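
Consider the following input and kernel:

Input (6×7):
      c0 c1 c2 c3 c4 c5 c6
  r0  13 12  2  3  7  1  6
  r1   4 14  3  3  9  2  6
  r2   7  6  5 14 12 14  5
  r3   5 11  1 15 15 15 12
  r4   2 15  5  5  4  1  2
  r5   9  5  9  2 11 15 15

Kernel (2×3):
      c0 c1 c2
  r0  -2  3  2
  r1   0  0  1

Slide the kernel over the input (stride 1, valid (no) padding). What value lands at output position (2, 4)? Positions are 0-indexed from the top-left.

The receptive field on the input at this output position is [12 14 5 / 15 15 12]. Elementwise product with the kernel and sum: 12·-2 + 14·3 + 5·2 + 12·1.

40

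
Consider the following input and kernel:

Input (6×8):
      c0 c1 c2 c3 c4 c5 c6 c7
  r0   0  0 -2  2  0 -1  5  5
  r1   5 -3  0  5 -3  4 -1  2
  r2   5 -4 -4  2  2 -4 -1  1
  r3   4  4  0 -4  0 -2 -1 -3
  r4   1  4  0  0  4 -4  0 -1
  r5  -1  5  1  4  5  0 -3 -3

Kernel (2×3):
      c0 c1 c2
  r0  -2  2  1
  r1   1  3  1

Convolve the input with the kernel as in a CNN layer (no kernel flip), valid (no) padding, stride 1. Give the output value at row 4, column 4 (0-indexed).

-14

The receptive field on the input at this output position is [4 -4 0 / 5 0 -3]. Elementwise product with the kernel and sum: 4·-2 + -4·2 + 0·1 + 5·1 + 0·3 + -3·1.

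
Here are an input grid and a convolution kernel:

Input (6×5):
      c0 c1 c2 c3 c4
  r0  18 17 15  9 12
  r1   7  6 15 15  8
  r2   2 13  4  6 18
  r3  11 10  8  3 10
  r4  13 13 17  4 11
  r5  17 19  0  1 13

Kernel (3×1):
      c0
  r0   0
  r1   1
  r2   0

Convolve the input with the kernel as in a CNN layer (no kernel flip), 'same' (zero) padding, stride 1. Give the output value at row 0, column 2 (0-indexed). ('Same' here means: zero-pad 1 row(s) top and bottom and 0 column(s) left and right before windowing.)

15

The receptive field on the zero-padded input at this output position is [0 / 15 / 15]. Elementwise product with the kernel and sum: 15·1.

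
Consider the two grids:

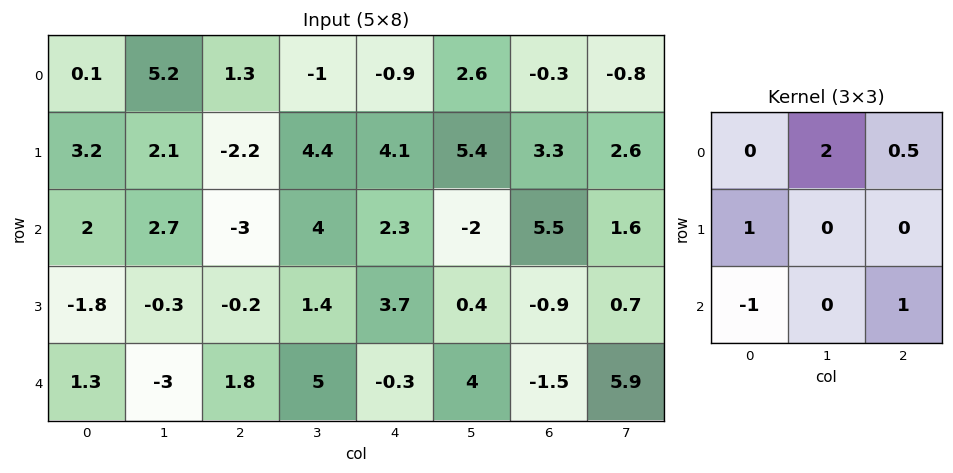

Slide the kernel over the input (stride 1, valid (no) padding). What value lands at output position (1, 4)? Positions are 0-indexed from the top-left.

10.15

The receptive field on the input at this output position is [4.1 5.4 3.3 / 2.3 -2 5.5 / 3.7 0.4 -0.9]. Elementwise product with the kernel and sum: 5.4·2 + 3.3·0.5 + 2.3·1 + 3.7·-1 + -0.9·1.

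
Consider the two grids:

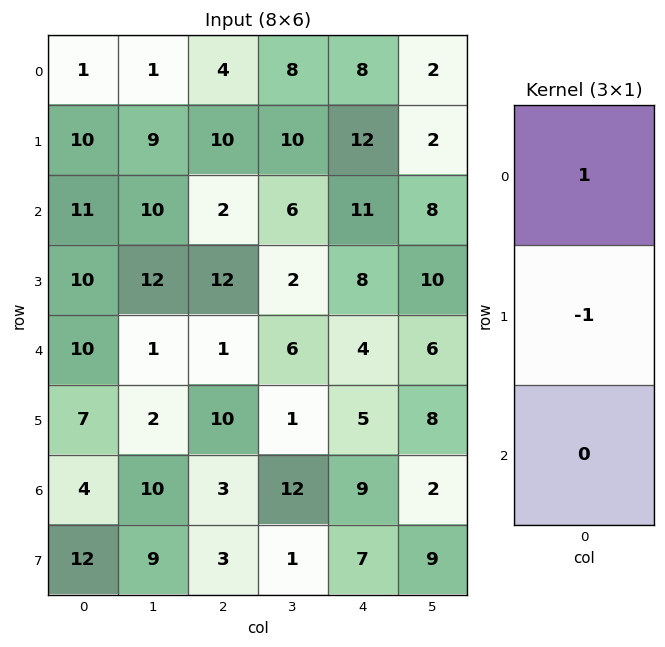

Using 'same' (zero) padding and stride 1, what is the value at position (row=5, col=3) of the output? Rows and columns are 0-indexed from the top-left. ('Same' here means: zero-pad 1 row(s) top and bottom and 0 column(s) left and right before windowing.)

The receptive field on the zero-padded input at this output position is [6 / 1 / 12]. Elementwise product with the kernel and sum: 6·1 + 1·-1.

5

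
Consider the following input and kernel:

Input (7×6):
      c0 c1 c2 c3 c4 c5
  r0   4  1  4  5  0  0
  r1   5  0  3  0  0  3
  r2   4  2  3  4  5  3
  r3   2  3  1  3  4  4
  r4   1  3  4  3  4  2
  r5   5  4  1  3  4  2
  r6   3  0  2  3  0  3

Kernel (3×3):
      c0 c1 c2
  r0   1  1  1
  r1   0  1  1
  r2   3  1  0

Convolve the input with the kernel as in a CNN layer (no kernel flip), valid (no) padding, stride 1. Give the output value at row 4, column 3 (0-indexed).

The receptive field on the input at this output position is [3 4 2 / 3 4 2 / 3 0 3]. Elementwise product with the kernel and sum: 3·1 + 4·1 + 2·1 + 4·1 + 2·1 + 3·3 + 0·1.

24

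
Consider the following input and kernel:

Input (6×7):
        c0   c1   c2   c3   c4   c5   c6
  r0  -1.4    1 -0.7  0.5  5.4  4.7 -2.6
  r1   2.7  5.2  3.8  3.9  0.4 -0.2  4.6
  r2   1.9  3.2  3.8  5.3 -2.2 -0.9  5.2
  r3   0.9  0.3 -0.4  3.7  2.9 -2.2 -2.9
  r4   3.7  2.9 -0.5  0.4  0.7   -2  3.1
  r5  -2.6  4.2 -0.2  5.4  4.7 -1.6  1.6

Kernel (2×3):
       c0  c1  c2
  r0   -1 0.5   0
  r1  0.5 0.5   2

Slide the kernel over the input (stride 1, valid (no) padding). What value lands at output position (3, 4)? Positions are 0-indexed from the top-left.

The receptive field on the input at this output position is [2.9 -2.2 -2.9 / 0.7 -2 3.1]. Elementwise product with the kernel and sum: 2.9·-1 + -2.2·0.5 + 0.7·0.5 + -2·0.5 + 3.1·2.

1.55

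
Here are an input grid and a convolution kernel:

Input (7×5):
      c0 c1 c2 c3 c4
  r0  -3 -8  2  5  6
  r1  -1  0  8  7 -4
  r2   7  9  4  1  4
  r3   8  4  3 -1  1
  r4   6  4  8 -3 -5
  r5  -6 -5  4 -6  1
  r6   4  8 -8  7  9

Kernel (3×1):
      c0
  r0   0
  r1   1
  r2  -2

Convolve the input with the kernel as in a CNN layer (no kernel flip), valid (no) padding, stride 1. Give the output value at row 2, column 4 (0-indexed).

The receptive field on the input at this output position is [4 / 1 / -5]. Elementwise product with the kernel and sum: 1·1 + -5·-2.

11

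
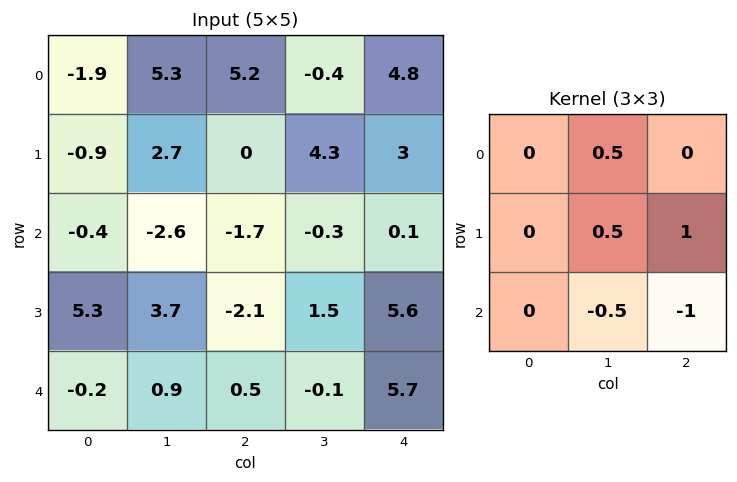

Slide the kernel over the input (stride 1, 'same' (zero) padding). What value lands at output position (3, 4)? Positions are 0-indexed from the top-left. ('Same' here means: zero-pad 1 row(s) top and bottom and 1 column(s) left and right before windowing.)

The receptive field on the zero-padded input at this output position is [-0.3 0.1 0 / 1.5 5.6 0 / -0.1 5.7 0]. Elementwise product with the kernel and sum: 0.1·0.5 + 5.6·0.5 + 0·1 + 5.7·-0.5 + 0·-1.

-0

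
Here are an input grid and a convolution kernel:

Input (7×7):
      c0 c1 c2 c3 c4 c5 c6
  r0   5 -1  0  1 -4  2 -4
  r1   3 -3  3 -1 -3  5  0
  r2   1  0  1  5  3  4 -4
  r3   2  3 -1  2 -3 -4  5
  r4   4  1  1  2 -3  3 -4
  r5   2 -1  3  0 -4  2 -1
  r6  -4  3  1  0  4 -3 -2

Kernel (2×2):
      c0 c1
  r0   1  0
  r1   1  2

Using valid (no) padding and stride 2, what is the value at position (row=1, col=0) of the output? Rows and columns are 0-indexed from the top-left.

9

The receptive field on the input at this output position is [1 0 / 2 3]. Elementwise product with the kernel and sum: 1·1 + 2·1 + 3·2.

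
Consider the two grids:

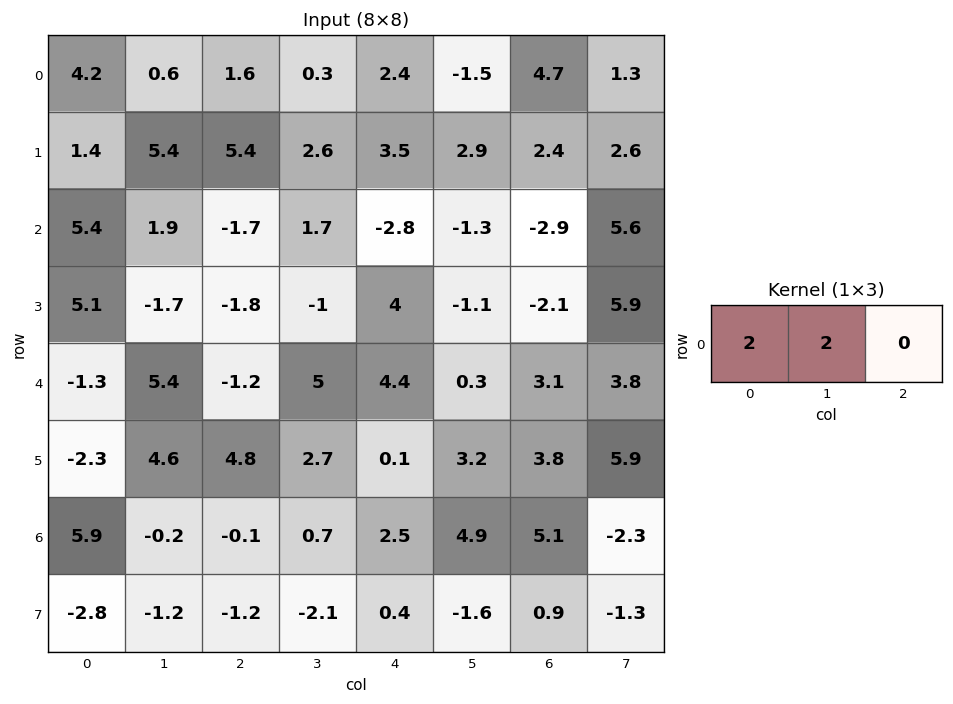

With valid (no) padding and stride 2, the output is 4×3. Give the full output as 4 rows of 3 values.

9.6 3.8 1.8
14.6 0 -8.2
8.2 7.6 9.4
11.4 1.2 14.8

Output[0,0]: The receptive field on the input at this output position is [4.2 0.6 1.6]. Elementwise product with the kernel and sum: 4.2·2 + 0.6·2.
Output[0,1]: The receptive field on the input at this output position is [1.6 0.3 2.4]. Elementwise product with the kernel and sum: 1.6·2 + 0.3·2.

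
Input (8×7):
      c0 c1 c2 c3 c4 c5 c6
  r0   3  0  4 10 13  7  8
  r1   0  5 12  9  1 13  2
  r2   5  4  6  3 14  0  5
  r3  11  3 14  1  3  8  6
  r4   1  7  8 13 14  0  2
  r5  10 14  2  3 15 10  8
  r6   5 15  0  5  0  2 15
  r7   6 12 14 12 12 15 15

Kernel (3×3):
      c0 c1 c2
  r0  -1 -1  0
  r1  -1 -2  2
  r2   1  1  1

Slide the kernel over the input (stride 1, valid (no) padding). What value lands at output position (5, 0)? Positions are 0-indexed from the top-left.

-27

The receptive field on the input at this output position is [10 14 2 / 5 15 0 / 6 12 14]. Elementwise product with the kernel and sum: 10·-1 + 14·-1 + 5·-1 + 15·-2 + 0·2 + 6·1 + 12·1 + 14·1.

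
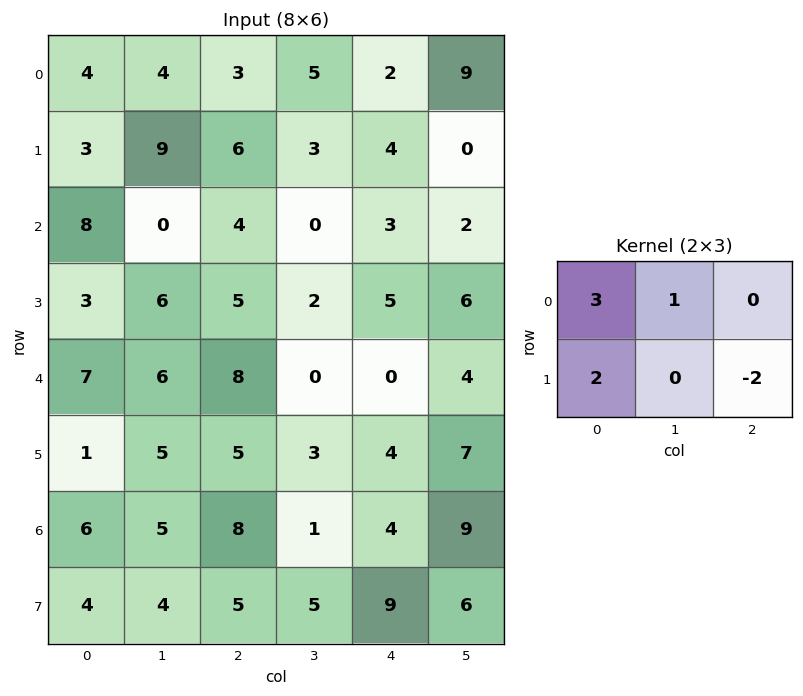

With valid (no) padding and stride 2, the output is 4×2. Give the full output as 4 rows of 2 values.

10 18
20 12
19 26
21 17

Output[0,0]: The receptive field on the input at this output position is [4 4 3 / 3 9 6]. Elementwise product with the kernel and sum: 4·3 + 4·1 + 3·2 + 6·-2.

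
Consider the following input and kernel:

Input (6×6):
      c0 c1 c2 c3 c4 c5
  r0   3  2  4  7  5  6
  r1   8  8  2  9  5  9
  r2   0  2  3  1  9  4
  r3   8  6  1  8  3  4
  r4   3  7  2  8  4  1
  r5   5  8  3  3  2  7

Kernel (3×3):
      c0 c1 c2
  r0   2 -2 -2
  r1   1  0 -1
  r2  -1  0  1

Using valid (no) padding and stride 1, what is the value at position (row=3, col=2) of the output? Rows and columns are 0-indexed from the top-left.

-23

The receptive field on the input at this output position is [1 8 3 / 2 8 4 / 3 3 2]. Elementwise product with the kernel and sum: 1·2 + 8·-2 + 3·-2 + 2·1 + 4·-1 + 3·-1 + 2·1.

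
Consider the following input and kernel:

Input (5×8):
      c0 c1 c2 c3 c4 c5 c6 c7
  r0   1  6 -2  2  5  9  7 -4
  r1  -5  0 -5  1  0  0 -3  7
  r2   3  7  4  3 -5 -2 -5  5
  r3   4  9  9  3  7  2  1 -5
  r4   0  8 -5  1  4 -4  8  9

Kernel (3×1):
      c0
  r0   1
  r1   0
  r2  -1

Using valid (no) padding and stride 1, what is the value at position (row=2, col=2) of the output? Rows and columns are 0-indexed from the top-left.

9

The receptive field on the input at this output position is [4 / 9 / -5]. Elementwise product with the kernel and sum: 4·1 + -5·-1.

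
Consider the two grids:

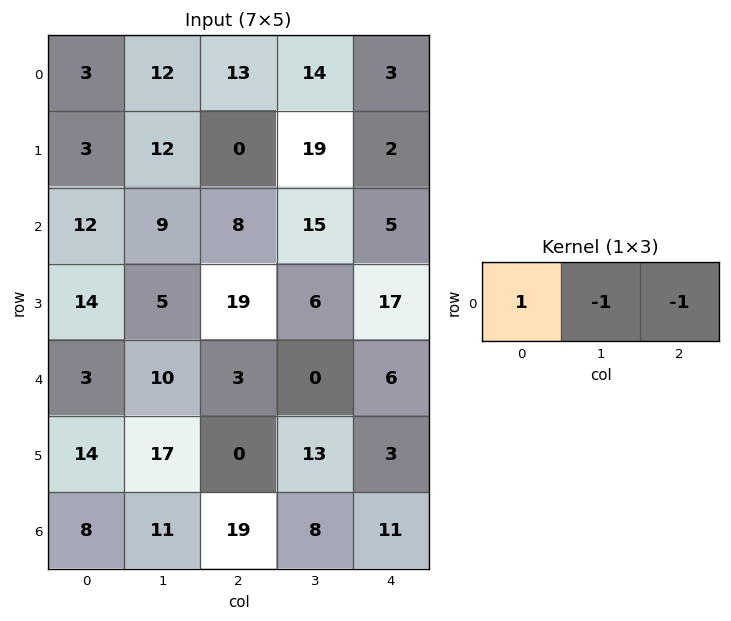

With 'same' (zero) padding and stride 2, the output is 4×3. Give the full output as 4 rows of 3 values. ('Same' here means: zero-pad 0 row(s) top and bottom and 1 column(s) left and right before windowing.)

-15 -15 11
-21 -14 10
-13 7 -6
-19 -16 -3

Output[0,0]: The receptive field on the zero-padded input at this output position is [0 3 12]. Elementwise product with the kernel and sum: 0·1 + 3·-1 + 12·-1.
Output[0,1]: The receptive field on the zero-padded input at this output position is [12 13 14]. Elementwise product with the kernel and sum: 12·1 + 13·-1 + 14·-1.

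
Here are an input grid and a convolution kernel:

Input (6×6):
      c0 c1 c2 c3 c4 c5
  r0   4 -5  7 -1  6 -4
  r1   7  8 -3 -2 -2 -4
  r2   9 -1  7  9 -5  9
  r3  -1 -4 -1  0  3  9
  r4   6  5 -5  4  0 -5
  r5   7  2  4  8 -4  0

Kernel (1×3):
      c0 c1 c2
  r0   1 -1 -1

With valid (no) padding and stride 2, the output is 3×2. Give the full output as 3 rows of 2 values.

Output[0,0]: The receptive field on the input at this output position is [4 -5 7]. Elementwise product with the kernel and sum: 4·1 + -5·-1 + 7·-1.
Output[0,1]: The receptive field on the input at this output position is [7 -1 6]. Elementwise product with the kernel and sum: 7·1 + -1·-1 + 6·-1.

2 2
3 3
6 -9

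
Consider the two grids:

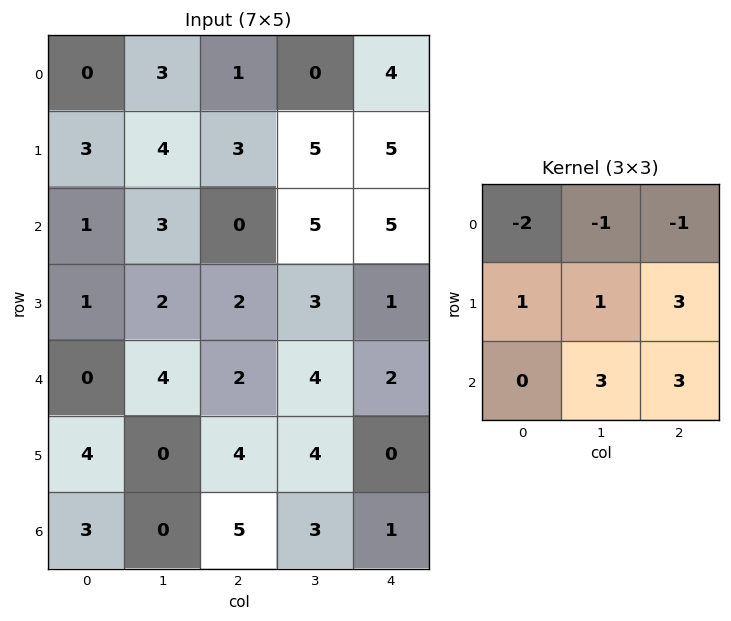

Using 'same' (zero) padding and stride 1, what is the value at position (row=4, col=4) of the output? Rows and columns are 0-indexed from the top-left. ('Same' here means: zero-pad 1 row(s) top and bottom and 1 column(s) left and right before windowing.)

The receptive field on the zero-padded input at this output position is [3 1 0 / 4 2 0 / 4 0 0]. Elementwise product with the kernel and sum: 3·-2 + 1·-1 + 0·-1 + 4·1 + 2·1 + 0·3 + 0·3 + 0·3.

-1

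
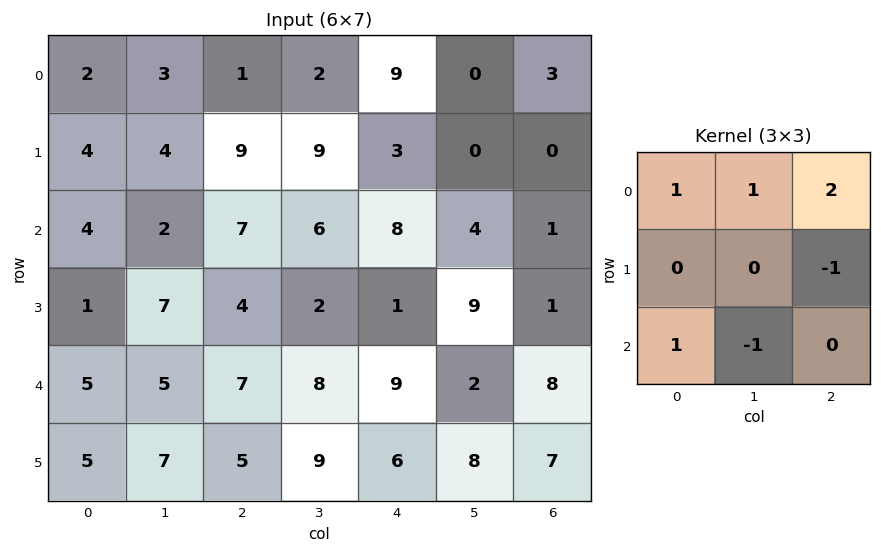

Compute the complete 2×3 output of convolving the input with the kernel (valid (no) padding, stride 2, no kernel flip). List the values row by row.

0 19 19
16 27 20

Output[0,0]: The receptive field on the input at this output position is [2 3 1 / 4 4 9 / 4 2 7]. Elementwise product with the kernel and sum: 2·1 + 3·1 + 1·2 + 9·-1 + 4·1 + 2·-1.
Output[0,1]: The receptive field on the input at this output position is [1 2 9 / 9 9 3 / 7 6 8]. Elementwise product with the kernel and sum: 1·1 + 2·1 + 9·2 + 3·-1 + 7·1 + 6·-1.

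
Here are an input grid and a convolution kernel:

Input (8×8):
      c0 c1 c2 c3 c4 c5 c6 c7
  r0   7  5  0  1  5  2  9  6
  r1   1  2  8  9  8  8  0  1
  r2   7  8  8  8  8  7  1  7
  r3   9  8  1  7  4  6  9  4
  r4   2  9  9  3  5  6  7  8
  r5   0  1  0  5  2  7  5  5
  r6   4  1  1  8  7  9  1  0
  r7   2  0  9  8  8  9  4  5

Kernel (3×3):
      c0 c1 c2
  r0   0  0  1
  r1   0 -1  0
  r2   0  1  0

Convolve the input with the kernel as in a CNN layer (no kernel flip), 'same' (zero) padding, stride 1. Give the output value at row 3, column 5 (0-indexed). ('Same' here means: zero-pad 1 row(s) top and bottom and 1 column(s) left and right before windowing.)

1

The receptive field on the zero-padded input at this output position is [8 7 1 / 4 6 9 / 5 6 7]. Elementwise product with the kernel and sum: 1·1 + 6·-1 + 6·1.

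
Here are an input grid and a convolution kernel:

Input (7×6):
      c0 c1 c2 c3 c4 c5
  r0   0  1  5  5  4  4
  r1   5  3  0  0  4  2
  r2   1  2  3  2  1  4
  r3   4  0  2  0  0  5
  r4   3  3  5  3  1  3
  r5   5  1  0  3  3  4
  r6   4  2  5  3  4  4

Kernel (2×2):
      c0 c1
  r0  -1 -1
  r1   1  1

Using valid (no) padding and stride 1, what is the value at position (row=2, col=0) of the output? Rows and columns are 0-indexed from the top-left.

The receptive field on the input at this output position is [1 2 / 4 0]. Elementwise product with the kernel and sum: 1·-1 + 2·-1 + 4·1 + 0·1.

1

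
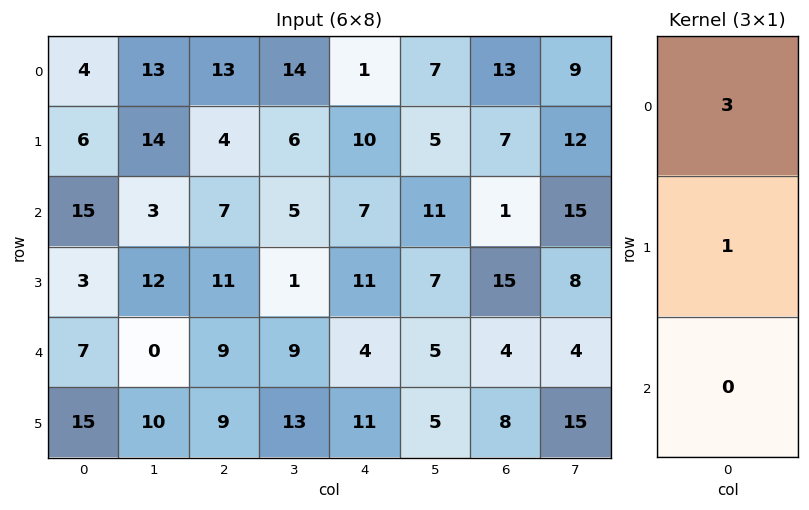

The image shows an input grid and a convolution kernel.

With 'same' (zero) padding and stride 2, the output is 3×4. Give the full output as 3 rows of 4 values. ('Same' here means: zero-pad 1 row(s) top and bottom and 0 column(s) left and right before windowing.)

Output[0,0]: The receptive field on the zero-padded input at this output position is [0 / 4 / 6]. Elementwise product with the kernel and sum: 0·3 + 4·1.

4 13 1 13
33 19 37 22
16 42 37 49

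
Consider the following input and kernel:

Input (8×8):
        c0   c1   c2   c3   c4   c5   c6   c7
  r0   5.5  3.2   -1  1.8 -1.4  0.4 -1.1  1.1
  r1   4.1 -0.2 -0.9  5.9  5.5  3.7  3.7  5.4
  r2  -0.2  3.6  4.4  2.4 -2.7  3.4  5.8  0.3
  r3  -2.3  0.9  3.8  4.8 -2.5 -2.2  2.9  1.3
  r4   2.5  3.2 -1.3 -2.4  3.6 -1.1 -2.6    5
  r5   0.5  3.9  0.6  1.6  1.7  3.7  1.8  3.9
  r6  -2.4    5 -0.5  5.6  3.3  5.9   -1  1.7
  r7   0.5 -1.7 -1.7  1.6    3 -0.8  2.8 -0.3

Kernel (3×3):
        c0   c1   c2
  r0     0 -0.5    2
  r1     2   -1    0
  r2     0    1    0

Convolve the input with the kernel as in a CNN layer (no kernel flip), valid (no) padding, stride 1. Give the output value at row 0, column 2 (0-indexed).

The receptive field on the input at this output position is [-1 1.8 -1.4 / -0.9 5.9 5.5 / 4.4 2.4 -2.7]. Elementwise product with the kernel and sum: 1.8·-0.5 + -1.4·2 + -0.9·2 + 5.9·-1 + 2.4·1.

-9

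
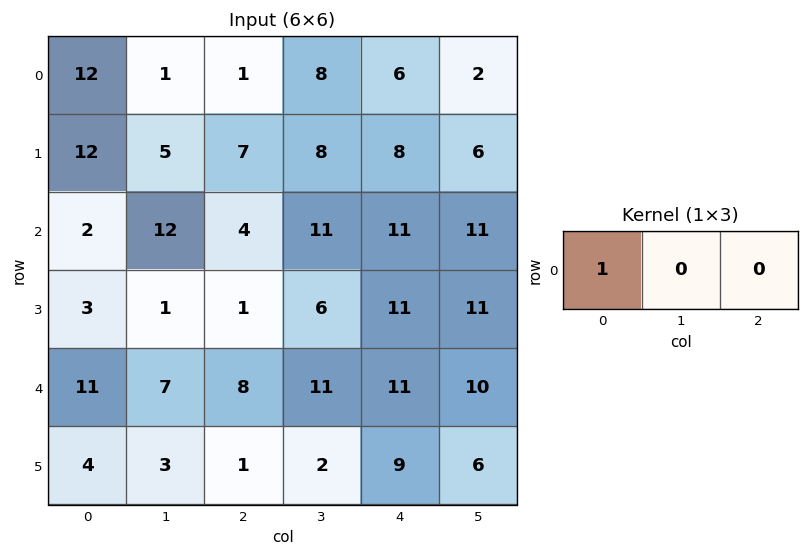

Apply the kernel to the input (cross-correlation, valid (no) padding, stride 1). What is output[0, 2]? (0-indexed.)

The receptive field on the input at this output position is [1 8 6]. Elementwise product with the kernel and sum: 1·1.

1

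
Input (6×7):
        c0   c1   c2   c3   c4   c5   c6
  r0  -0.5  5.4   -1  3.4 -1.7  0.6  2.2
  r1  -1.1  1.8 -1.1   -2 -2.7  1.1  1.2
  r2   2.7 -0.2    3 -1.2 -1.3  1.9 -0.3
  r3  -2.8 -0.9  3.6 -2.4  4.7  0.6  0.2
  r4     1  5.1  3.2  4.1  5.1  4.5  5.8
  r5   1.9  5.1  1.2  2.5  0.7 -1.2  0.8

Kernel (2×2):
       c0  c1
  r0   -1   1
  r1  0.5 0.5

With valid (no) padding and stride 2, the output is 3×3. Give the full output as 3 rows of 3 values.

6.25 2.85 1.5
-4.75 -3.6 5.85
7.6 2.75 -0.85

Output[0,0]: The receptive field on the input at this output position is [-0.5 5.4 / -1.1 1.8]. Elementwise product with the kernel and sum: -0.5·-1 + 5.4·1 + -1.1·0.5 + 1.8·0.5.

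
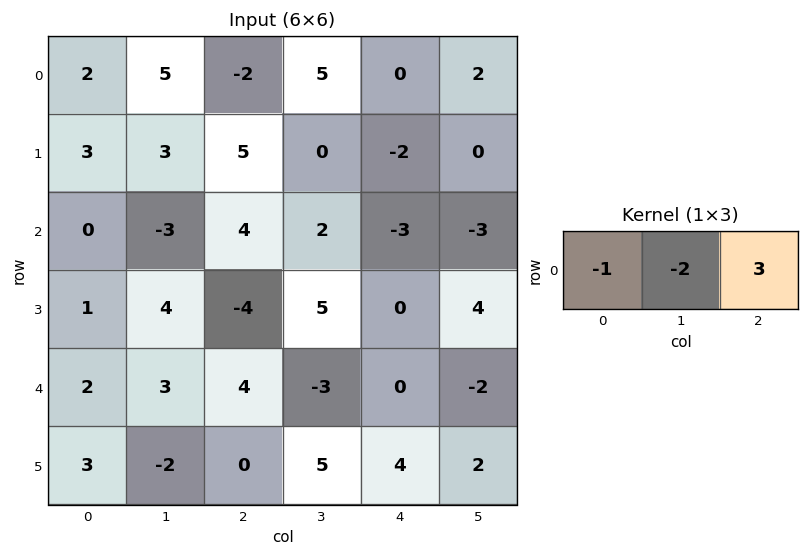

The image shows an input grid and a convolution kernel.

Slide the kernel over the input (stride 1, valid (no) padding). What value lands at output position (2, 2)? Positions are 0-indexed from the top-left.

The receptive field on the input at this output position is [4 2 -3]. Elementwise product with the kernel and sum: 4·-1 + 2·-2 + -3·3.

-17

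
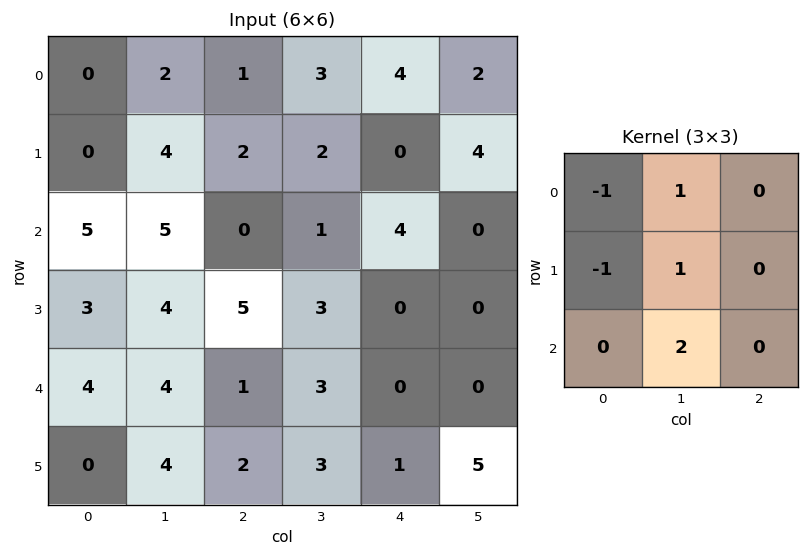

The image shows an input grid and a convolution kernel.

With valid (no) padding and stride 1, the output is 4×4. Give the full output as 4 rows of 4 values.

16 -3 4 7
12 3 7 1
9 -2 5 0
9 2 6 -4

Output[0,0]: The receptive field on the input at this output position is [0 2 1 / 0 4 2 / 5 5 0]. Elementwise product with the kernel and sum: 0·-1 + 2·1 + 0·-1 + 4·1 + 5·2.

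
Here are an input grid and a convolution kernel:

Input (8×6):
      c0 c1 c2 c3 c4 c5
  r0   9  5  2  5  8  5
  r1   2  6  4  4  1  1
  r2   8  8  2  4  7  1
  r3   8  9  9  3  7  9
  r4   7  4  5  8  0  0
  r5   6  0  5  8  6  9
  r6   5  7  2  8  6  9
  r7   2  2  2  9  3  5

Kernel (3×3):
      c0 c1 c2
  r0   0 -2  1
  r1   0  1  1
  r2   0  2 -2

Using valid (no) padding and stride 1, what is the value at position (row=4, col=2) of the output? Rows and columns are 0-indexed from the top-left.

The receptive field on the input at this output position is [5 8 0 / 5 8 6 / 2 8 6]. Elementwise product with the kernel and sum: 8·-2 + 0·1 + 8·1 + 6·1 + 8·2 + 6·-2.

2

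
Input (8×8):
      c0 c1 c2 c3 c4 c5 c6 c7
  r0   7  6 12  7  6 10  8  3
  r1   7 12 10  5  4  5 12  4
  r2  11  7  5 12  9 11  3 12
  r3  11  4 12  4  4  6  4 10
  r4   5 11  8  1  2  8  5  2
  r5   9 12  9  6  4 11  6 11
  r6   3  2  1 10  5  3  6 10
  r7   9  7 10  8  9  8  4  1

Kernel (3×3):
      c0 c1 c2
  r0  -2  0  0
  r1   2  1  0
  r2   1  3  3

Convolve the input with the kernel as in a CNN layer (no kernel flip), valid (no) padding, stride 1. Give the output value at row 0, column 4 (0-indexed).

52

The receptive field on the input at this output position is [6 10 8 / 4 5 12 / 9 11 3]. Elementwise product with the kernel and sum: 6·-2 + 4·2 + 5·1 + 9·1 + 11·3 + 3·3.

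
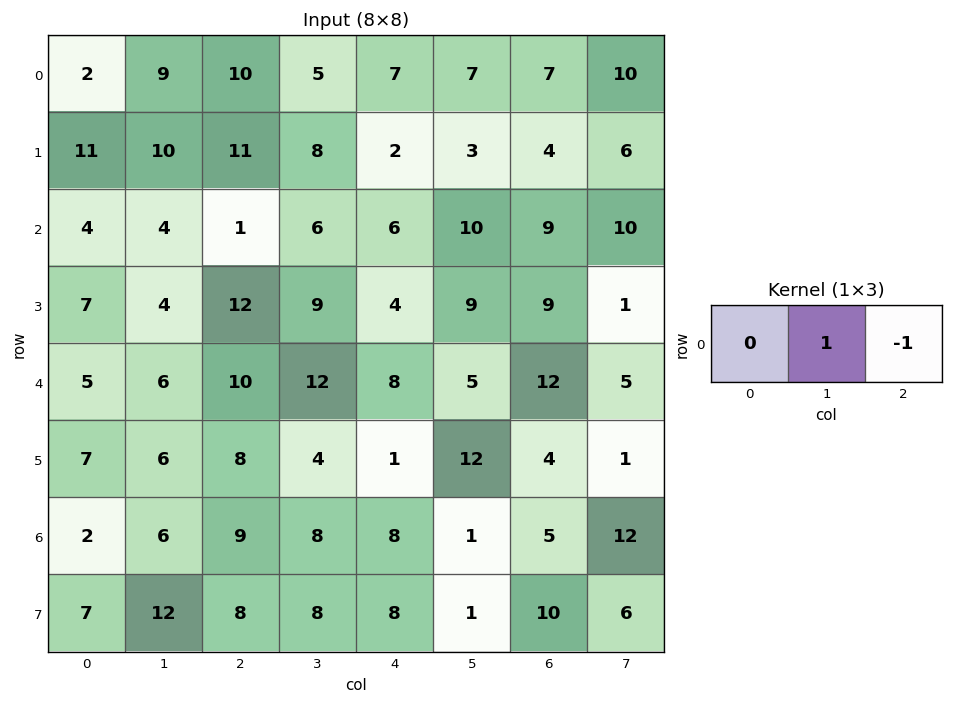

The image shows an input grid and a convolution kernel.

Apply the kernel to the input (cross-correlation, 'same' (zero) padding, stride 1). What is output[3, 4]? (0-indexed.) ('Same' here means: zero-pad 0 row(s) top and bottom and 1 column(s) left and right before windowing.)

The receptive field on the zero-padded input at this output position is [9 4 9]. Elementwise product with the kernel and sum: 4·1 + 9·-1.

-5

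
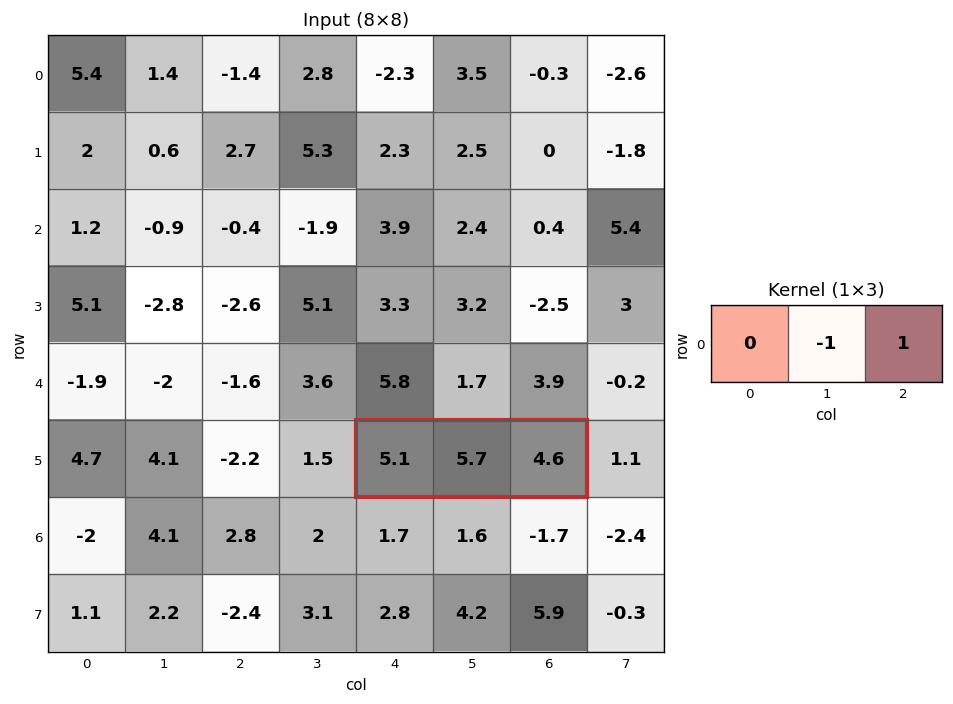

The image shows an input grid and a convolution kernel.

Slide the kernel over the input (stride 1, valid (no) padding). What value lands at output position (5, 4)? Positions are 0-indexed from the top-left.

The receptive field on the input at this output position is [5.1 5.7 4.6]. Elementwise product with the kernel and sum: 5.7·-1 + 4.6·1.

-1.1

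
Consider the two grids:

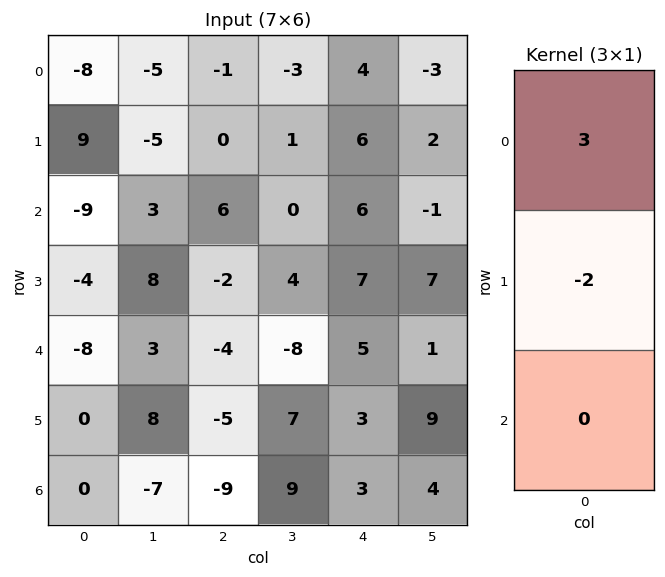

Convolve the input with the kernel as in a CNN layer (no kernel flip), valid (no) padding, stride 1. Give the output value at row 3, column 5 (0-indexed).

The receptive field on the input at this output position is [7 / 1 / 9]. Elementwise product with the kernel and sum: 7·3 + 1·-2.

19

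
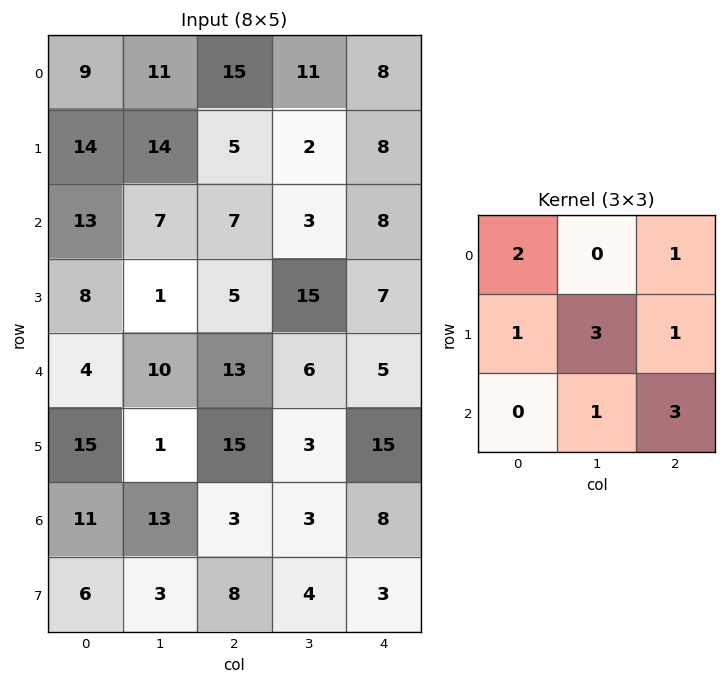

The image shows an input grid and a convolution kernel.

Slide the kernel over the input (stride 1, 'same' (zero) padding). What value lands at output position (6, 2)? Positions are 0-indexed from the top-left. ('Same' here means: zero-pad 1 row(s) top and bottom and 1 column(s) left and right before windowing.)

The receptive field on the zero-padded input at this output position is [1 15 3 / 13 3 3 / 3 8 4]. Elementwise product with the kernel and sum: 1·2 + 3·1 + 13·1 + 3·3 + 3·1 + 8·1 + 4·3.

50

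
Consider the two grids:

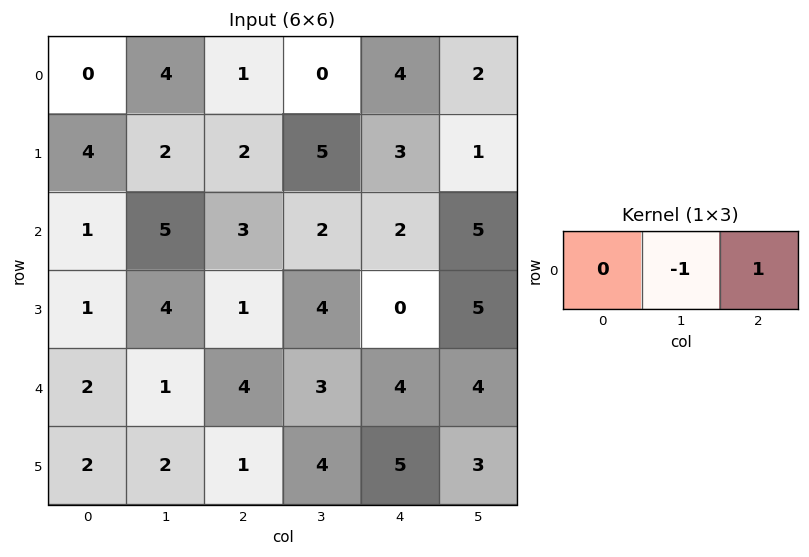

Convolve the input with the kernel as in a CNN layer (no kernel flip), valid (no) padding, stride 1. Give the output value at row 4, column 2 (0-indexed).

1

The receptive field on the input at this output position is [4 3 4]. Elementwise product with the kernel and sum: 3·-1 + 4·1.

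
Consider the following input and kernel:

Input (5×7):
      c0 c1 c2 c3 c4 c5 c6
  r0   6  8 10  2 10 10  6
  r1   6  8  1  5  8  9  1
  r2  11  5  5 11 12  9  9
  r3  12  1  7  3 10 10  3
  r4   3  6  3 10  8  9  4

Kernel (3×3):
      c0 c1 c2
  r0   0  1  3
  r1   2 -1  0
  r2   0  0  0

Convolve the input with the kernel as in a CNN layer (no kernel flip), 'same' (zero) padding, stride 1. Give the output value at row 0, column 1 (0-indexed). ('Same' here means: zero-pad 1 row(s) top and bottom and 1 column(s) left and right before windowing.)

4

The receptive field on the zero-padded input at this output position is [0 0 0 / 6 8 10 / 6 8 1]. Elementwise product with the kernel and sum: 0·1 + 0·3 + 6·2 + 8·-1.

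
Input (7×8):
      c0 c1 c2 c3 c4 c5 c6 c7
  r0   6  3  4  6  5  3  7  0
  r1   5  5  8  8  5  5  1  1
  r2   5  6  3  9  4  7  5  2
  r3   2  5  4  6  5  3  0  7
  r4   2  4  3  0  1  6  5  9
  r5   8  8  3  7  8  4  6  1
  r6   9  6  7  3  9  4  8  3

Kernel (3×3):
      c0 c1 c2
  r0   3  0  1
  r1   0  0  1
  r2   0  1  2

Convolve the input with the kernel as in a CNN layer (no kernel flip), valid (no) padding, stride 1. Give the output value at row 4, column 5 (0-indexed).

The receptive field on the input at this output position is [6 5 9 / 4 6 1 / 4 8 3]. Elementwise product with the kernel and sum: 6·3 + 9·1 + 1·1 + 8·1 + 3·2.

42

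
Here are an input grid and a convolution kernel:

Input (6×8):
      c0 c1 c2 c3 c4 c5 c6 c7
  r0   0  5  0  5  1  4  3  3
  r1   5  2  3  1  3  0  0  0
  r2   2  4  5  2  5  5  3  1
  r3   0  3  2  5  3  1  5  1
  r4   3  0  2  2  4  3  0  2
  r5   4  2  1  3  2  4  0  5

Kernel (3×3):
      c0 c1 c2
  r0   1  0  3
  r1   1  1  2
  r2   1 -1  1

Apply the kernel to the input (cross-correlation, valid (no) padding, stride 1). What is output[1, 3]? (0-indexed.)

21

The receptive field on the input at this output position is [1 3 0 / 2 5 5 / 5 3 1]. Elementwise product with the kernel and sum: 1·1 + 0·3 + 2·1 + 5·1 + 5·2 + 5·1 + 3·-1 + 1·1.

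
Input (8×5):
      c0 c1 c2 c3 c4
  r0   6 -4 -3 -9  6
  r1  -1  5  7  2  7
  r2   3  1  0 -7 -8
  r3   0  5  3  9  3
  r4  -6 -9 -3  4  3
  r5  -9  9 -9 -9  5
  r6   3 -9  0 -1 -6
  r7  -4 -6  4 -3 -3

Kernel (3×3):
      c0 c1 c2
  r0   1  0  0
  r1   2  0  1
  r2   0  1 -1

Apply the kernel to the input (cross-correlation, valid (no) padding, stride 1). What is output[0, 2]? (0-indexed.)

19

The receptive field on the input at this output position is [-3 -9 6 / 7 2 7 / 0 -7 -8]. Elementwise product with the kernel and sum: -3·1 + 7·2 + 7·1 + -7·1 + -8·-1.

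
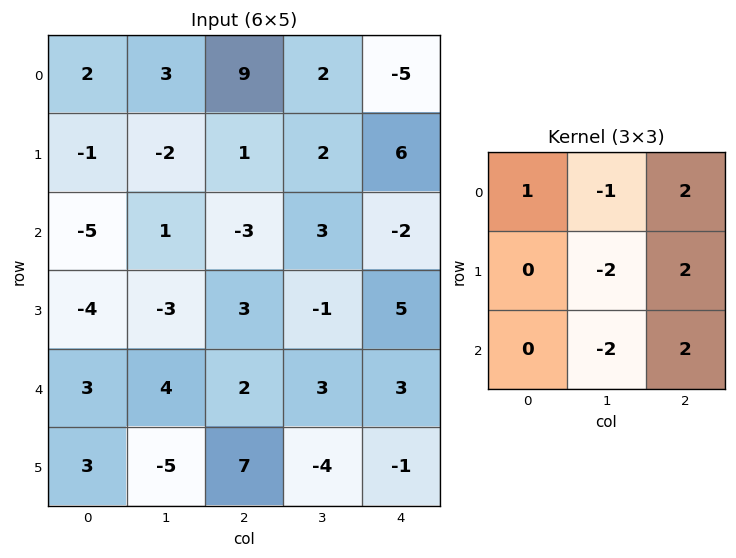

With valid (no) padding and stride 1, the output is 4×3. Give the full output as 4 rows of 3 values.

Output[0,0]: The receptive field on the input at this output position is [2 3 9 / -1 -2 1 / -5 1 -3]. Elementwise product with the kernel and sum: 2·1 + 3·-1 + 9·2 + -2·-2 + 1·2 + 1·-2 + -3·2.

15 12 -5
7 5 13
-4 4 2
25 -28 20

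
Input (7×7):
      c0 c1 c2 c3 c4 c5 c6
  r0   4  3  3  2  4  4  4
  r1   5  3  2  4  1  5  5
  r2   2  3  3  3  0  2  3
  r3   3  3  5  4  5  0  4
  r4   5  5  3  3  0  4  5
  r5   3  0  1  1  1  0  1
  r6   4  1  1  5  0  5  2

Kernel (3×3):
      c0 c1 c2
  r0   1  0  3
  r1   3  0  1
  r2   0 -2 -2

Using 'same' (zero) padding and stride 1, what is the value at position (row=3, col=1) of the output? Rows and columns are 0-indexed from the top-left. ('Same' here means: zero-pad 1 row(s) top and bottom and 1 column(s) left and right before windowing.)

The receptive field on the zero-padded input at this output position is [2 3 3 / 3 3 5 / 5 5 3]. Elementwise product with the kernel and sum: 2·1 + 3·3 + 3·3 + 5·1 + 5·-2 + 3·-2.

9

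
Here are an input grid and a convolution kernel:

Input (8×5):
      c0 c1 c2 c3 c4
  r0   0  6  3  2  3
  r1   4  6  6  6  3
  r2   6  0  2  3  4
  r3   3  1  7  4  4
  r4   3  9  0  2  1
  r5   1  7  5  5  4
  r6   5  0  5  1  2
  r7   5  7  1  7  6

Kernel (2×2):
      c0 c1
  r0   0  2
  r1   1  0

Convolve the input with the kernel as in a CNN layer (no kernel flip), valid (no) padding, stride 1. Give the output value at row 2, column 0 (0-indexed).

3

The receptive field on the input at this output position is [6 0 / 3 1]. Elementwise product with the kernel and sum: 0·2 + 3·1.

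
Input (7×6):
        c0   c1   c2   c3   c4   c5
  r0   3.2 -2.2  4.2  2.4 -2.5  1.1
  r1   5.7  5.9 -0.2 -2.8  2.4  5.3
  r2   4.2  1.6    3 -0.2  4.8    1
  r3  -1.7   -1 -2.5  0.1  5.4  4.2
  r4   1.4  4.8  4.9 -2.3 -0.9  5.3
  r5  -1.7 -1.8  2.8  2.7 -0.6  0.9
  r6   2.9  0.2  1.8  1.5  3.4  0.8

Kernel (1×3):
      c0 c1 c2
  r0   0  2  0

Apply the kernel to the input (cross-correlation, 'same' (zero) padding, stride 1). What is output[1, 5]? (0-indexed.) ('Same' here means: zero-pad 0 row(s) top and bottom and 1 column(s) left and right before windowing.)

The receptive field on the zero-padded input at this output position is [2.4 5.3 0]. Elementwise product with the kernel and sum: 5.3·2.

10.6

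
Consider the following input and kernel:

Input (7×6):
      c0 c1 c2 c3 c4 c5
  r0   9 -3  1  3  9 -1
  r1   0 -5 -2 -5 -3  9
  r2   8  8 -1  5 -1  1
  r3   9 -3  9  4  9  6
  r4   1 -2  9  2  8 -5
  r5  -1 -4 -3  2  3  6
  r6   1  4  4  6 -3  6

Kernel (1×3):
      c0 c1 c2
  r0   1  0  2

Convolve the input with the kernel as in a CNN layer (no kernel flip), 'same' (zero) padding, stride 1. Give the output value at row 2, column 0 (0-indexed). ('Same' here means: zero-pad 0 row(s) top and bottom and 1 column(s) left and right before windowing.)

The receptive field on the zero-padded input at this output position is [0 8 8]. Elementwise product with the kernel and sum: 0·1 + 8·2.

16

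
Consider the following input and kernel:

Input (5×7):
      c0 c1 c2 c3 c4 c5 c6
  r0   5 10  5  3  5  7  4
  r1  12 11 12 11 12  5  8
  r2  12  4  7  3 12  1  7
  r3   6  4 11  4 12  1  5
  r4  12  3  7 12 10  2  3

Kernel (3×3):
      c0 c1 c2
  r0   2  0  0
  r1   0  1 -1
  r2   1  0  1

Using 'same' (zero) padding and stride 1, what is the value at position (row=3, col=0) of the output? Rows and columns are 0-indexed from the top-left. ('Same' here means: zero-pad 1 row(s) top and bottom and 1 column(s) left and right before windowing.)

5

The receptive field on the zero-padded input at this output position is [0 12 4 / 0 6 4 / 0 12 3]. Elementwise product with the kernel and sum: 0·2 + 6·1 + 4·-1 + 0·1 + 3·1.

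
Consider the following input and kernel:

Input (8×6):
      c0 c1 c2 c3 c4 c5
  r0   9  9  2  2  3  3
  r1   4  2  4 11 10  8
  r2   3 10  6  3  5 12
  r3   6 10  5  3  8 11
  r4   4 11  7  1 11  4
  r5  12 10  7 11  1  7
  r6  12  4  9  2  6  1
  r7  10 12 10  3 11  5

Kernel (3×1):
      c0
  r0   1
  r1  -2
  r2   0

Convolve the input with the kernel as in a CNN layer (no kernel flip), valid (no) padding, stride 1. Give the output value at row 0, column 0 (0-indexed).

The receptive field on the input at this output position is [9 / 4 / 3]. Elementwise product with the kernel and sum: 9·1 + 4·-2.

1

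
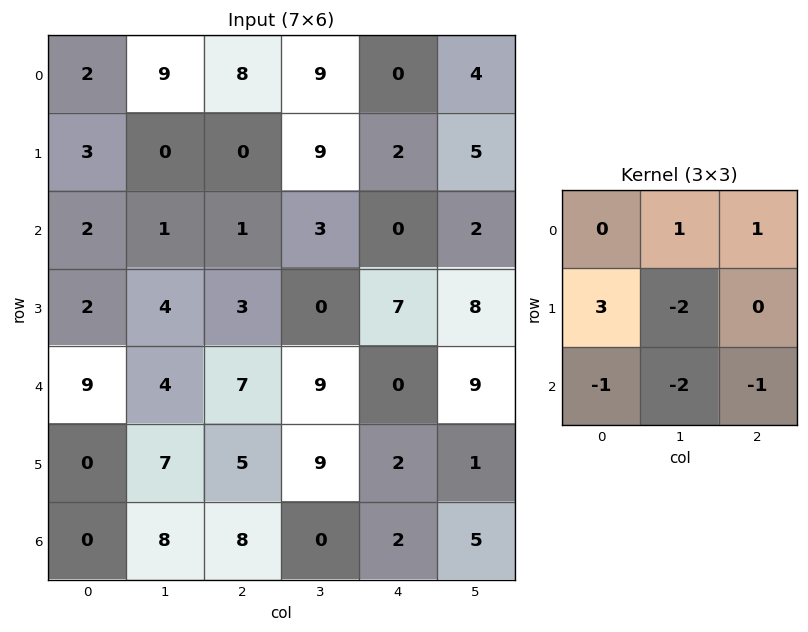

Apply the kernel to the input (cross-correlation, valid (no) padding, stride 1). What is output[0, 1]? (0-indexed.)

11

The receptive field on the input at this output position is [9 8 9 / 0 0 9 / 1 1 3]. Elementwise product with the kernel and sum: 8·1 + 9·1 + 0·3 + 0·-2 + 1·-1 + 1·-2 + 3·-1.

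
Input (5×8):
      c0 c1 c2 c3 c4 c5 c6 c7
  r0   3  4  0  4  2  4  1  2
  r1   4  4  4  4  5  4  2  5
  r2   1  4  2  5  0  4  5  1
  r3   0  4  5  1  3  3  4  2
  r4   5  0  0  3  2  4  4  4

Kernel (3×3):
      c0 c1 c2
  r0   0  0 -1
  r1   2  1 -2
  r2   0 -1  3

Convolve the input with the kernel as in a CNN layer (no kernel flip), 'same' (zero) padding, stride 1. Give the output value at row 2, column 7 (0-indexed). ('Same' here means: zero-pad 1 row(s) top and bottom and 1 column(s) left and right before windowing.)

The receptive field on the zero-padded input at this output position is [2 5 0 / 5 1 0 / 4 2 0]. Elementwise product with the kernel and sum: 0·-1 + 5·2 + 1·1 + 0·-2 + 2·-1 + 0·3.

9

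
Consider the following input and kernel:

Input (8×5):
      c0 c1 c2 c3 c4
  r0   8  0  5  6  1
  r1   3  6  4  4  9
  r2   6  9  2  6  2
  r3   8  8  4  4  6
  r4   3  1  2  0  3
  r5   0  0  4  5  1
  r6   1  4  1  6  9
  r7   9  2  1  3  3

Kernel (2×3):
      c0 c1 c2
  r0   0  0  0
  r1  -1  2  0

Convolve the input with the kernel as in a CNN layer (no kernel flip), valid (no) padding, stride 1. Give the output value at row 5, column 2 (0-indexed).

11

The receptive field on the input at this output position is [4 5 1 / 1 6 9]. Elementwise product with the kernel and sum: 1·-1 + 6·2.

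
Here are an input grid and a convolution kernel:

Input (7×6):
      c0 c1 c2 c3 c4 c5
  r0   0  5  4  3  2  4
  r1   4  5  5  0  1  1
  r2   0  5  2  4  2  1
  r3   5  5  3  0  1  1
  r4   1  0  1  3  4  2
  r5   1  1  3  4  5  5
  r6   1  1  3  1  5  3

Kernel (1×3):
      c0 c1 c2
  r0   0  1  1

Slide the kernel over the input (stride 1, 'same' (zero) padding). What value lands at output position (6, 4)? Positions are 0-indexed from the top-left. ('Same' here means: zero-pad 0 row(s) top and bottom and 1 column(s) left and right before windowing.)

8

The receptive field on the zero-padded input at this output position is [1 5 3]. Elementwise product with the kernel and sum: 5·1 + 3·1.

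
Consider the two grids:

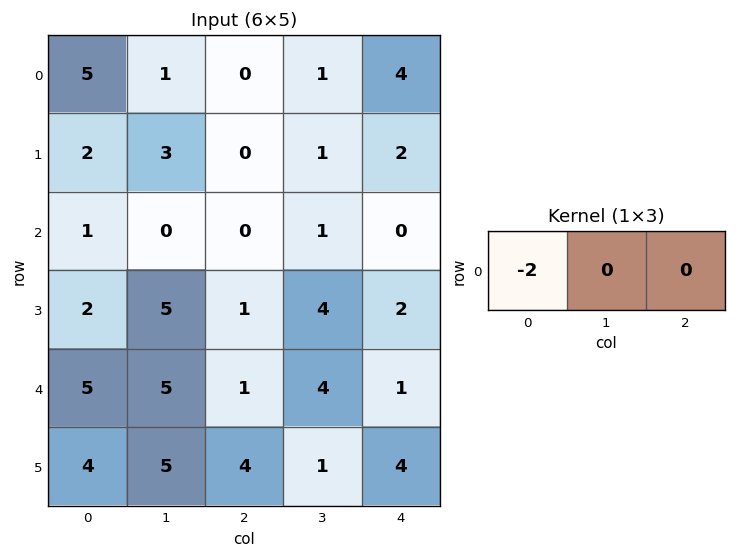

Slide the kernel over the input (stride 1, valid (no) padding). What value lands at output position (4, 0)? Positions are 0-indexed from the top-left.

The receptive field on the input at this output position is [5 5 1]. Elementwise product with the kernel and sum: 5·-2.

-10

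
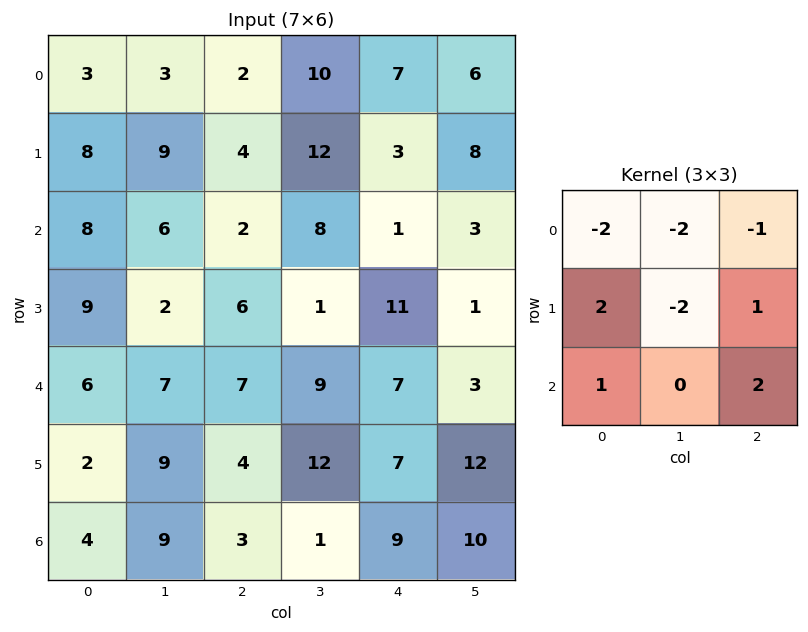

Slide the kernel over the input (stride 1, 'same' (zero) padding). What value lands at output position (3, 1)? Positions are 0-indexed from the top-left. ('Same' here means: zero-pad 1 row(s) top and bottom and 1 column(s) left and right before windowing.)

The receptive field on the zero-padded input at this output position is [8 6 2 / 9 2 6 / 6 7 7]. Elementwise product with the kernel and sum: 8·-2 + 6·-2 + 2·-1 + 9·2 + 2·-2 + 6·1 + 6·1 + 7·2.

10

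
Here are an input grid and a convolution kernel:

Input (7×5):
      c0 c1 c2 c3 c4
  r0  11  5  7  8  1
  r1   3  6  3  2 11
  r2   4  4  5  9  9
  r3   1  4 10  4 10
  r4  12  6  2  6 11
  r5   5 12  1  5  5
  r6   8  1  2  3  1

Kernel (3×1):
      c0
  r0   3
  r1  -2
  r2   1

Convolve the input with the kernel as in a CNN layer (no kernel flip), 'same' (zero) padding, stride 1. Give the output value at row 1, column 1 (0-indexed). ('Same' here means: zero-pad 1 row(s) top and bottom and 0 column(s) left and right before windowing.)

7

The receptive field on the zero-padded input at this output position is [5 / 6 / 4]. Elementwise product with the kernel and sum: 5·3 + 6·-2 + 4·1.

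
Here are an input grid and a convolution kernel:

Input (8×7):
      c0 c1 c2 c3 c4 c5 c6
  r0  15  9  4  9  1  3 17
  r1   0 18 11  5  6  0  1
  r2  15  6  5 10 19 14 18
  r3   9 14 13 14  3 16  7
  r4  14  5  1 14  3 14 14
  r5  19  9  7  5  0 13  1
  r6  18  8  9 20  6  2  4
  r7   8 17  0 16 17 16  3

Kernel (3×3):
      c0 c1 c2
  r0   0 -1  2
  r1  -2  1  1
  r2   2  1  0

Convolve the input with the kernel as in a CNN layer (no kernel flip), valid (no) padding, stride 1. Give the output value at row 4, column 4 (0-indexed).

The receptive field on the input at this output position is [3 14 14 / 0 13 1 / 6 2 4]. Elementwise product with the kernel and sum: 14·-1 + 14·2 + 0·-2 + 13·1 + 1·1 + 6·2 + 2·1.

42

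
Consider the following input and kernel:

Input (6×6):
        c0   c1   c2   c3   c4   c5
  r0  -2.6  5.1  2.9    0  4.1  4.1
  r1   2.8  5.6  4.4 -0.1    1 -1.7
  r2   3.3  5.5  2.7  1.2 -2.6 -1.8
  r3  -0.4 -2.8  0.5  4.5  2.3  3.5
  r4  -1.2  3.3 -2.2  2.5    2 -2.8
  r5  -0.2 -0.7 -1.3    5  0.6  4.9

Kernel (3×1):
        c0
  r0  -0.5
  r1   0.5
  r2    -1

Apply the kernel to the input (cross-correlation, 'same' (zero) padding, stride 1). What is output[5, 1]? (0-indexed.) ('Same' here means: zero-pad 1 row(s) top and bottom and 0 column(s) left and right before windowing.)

The receptive field on the zero-padded input at this output position is [3.3 / -0.7 / 0]. Elementwise product with the kernel and sum: 3.3·-0.5 + -0.7·0.5 + 0·-1.

-2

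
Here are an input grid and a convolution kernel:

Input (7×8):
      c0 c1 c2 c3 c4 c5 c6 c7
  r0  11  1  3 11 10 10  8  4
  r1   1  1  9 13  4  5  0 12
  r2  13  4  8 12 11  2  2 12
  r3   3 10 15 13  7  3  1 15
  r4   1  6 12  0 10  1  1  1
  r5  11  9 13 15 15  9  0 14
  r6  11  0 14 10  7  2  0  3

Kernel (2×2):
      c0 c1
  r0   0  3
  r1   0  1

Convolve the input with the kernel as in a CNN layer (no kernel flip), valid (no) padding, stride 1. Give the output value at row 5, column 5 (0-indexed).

0

The receptive field on the input at this output position is [9 0 / 2 0]. Elementwise product with the kernel and sum: 0·3 + 0·1.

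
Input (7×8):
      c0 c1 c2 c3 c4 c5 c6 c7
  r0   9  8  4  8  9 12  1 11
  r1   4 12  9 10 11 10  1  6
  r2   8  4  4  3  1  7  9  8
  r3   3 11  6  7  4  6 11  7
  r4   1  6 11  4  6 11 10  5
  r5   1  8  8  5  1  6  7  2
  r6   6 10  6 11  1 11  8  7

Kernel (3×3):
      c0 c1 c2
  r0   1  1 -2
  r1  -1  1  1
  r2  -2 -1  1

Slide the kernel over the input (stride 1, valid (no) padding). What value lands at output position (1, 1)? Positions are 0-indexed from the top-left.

The receptive field on the input at this output position is [12 9 10 / 4 4 3 / 11 6 7]. Elementwise product with the kernel and sum: 12·1 + 9·1 + 10·-2 + 4·-1 + 4·1 + 3·1 + 11·-2 + 6·-1 + 7·1.

-17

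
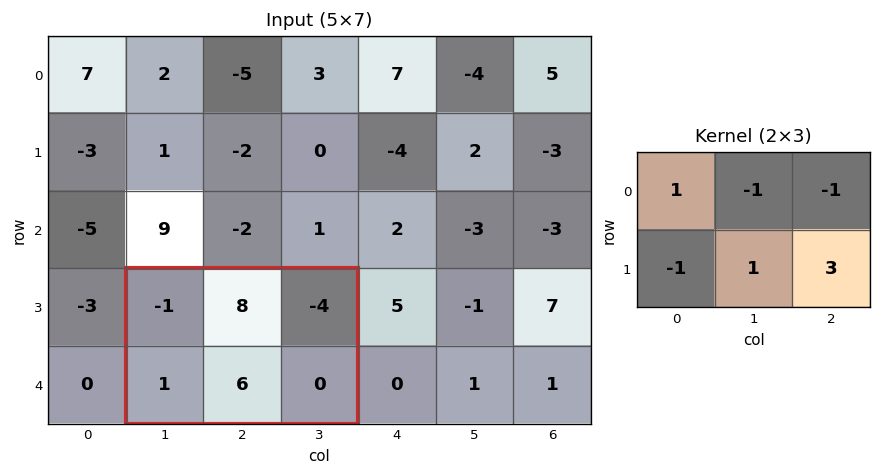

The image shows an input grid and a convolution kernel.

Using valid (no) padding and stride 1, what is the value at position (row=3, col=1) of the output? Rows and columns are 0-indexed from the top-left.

The receptive field on the input at this output position is [-1 8 -4 / 1 6 0]. Elementwise product with the kernel and sum: -1·1 + 8·-1 + -4·-1 + 1·-1 + 6·1 + 0·3.

0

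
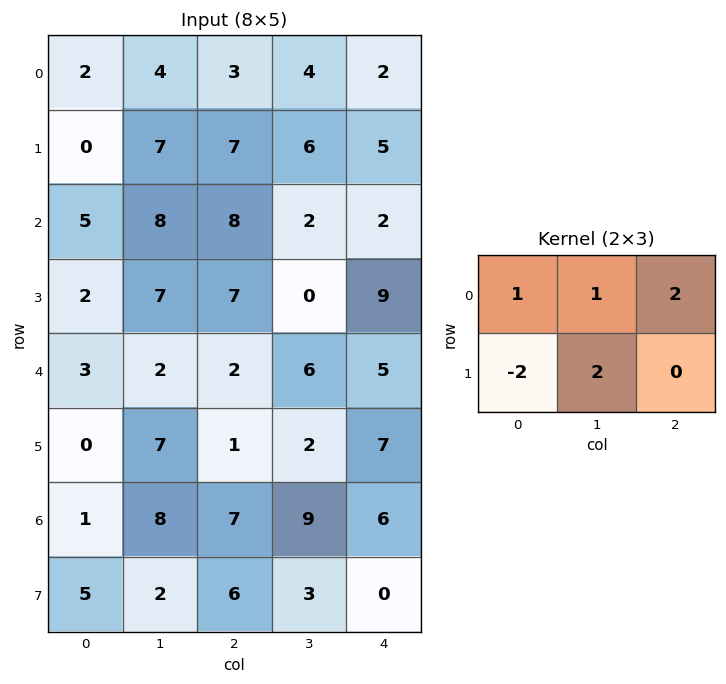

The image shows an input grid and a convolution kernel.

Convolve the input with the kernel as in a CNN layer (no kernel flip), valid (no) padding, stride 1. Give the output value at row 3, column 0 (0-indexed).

21

The receptive field on the input at this output position is [2 7 7 / 3 2 2]. Elementwise product with the kernel and sum: 2·1 + 7·1 + 7·2 + 3·-2 + 2·2.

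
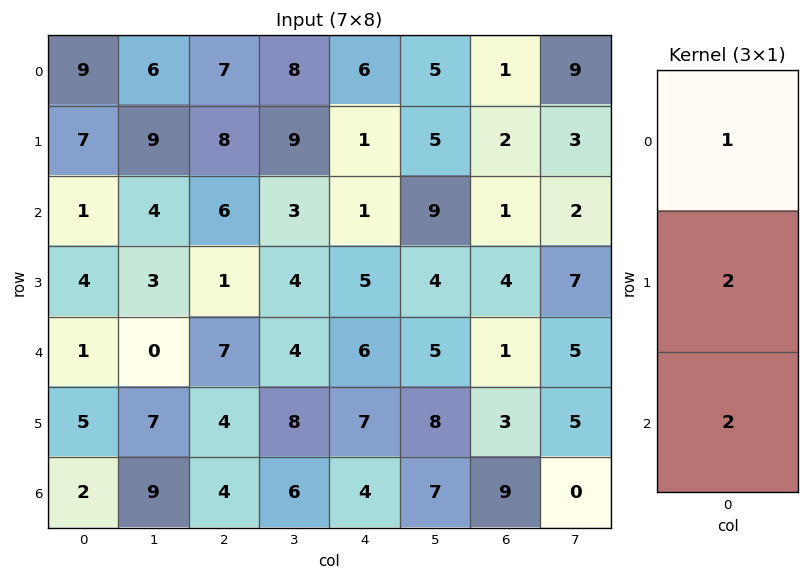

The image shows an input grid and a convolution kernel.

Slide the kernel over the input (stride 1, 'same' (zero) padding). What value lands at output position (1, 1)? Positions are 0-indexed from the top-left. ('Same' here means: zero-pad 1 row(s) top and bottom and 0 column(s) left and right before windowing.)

32

The receptive field on the zero-padded input at this output position is [6 / 9 / 4]. Elementwise product with the kernel and sum: 6·1 + 9·2 + 4·2.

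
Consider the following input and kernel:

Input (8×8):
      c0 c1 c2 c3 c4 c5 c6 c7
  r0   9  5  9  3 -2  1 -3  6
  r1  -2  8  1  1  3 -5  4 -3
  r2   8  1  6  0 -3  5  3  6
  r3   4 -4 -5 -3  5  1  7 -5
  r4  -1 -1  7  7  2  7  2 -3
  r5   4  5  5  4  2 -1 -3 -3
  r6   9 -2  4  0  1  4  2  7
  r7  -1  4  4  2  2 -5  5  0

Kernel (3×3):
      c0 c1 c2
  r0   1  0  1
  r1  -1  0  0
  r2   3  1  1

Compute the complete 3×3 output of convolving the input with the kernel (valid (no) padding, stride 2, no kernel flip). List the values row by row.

51 21 -9
13 38 10
31 17 11

Output[0,0]: The receptive field on the input at this output position is [9 5 9 / -2 8 1 / 8 1 6]. Elementwise product with the kernel and sum: 9·1 + 9·1 + -2·-1 + 8·3 + 1·1 + 6·1.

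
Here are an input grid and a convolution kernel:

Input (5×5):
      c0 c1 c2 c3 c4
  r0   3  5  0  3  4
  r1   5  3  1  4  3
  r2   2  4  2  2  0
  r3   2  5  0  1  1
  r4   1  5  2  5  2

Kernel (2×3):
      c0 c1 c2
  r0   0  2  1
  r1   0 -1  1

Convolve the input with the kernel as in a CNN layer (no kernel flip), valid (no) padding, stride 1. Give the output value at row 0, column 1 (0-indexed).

6

The receptive field on the input at this output position is [5 0 3 / 3 1 4]. Elementwise product with the kernel and sum: 0·2 + 3·1 + 1·-1 + 4·1.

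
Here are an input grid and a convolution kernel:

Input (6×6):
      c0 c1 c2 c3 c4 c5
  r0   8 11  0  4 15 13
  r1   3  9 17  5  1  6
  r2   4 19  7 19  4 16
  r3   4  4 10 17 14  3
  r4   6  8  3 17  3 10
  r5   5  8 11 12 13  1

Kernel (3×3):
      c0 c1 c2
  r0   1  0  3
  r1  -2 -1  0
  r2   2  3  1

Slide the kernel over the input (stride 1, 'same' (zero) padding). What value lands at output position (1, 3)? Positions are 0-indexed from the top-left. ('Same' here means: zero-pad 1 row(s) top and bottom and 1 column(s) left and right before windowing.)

81

The receptive field on the zero-padded input at this output position is [0 4 15 / 17 5 1 / 7 19 4]. Elementwise product with the kernel and sum: 0·1 + 15·3 + 17·-2 + 5·-1 + 7·2 + 19·3 + 4·1.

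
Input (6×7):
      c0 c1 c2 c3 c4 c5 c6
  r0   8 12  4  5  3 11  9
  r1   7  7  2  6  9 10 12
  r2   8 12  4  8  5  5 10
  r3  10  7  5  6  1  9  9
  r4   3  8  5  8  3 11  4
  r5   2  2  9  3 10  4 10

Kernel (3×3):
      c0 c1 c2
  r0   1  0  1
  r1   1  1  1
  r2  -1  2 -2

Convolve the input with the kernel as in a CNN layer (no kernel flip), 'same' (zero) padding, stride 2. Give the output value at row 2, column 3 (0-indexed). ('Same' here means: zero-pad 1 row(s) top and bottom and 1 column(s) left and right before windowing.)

40

The receptive field on the zero-padded input at this output position is [9 9 0 / 11 4 0 / 4 10 0]. Elementwise product with the kernel and sum: 9·1 + 0·1 + 11·1 + 4·1 + 0·1 + 4·-1 + 10·2 + 0·-2.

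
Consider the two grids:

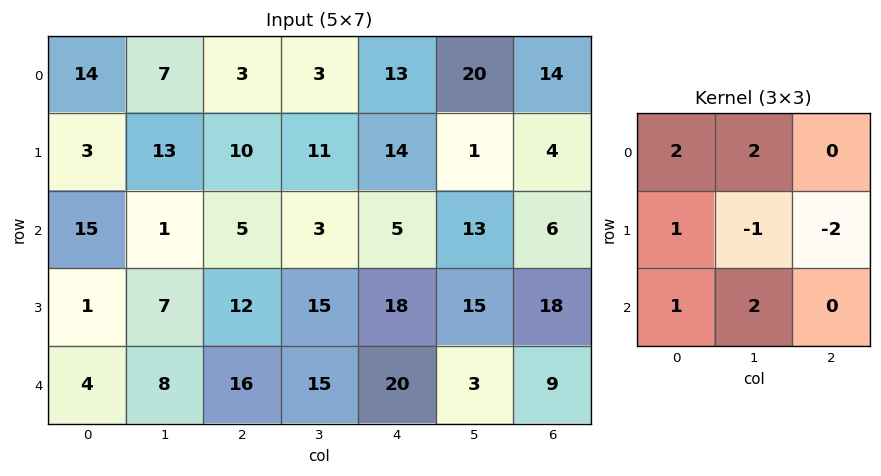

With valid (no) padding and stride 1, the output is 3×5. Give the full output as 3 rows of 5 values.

Output[0,0]: The receptive field on the input at this output position is [14 7 3 / 3 13 10 / 15 1 5]. Elementwise product with the kernel and sum: 14·2 + 7·2 + 3·1 + 13·-1 + 10·-2 + 15·1 + 1·2.

29 12 -6 40 102
51 67 76 73 58
22 17 23 38 29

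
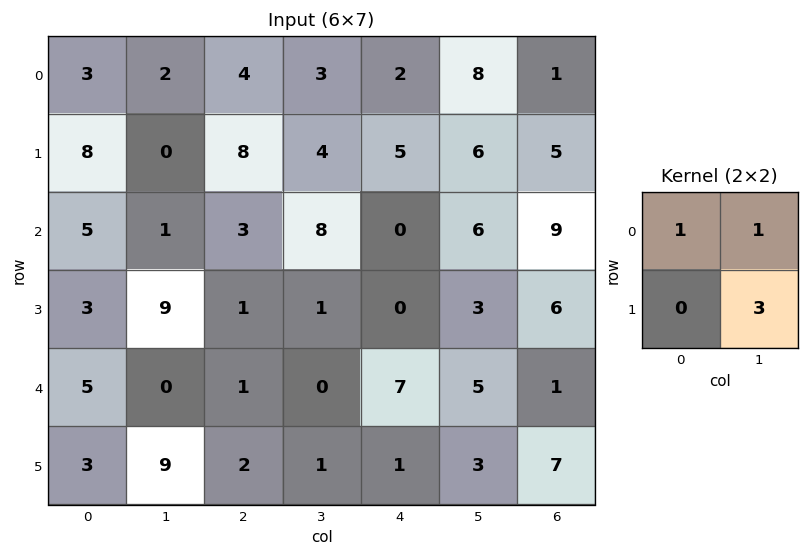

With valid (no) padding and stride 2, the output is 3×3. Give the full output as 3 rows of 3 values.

Output[0,0]: The receptive field on the input at this output position is [3 2 / 8 0]. Elementwise product with the kernel and sum: 3·1 + 2·1 + 0·3.

5 19 28
33 14 15
32 4 21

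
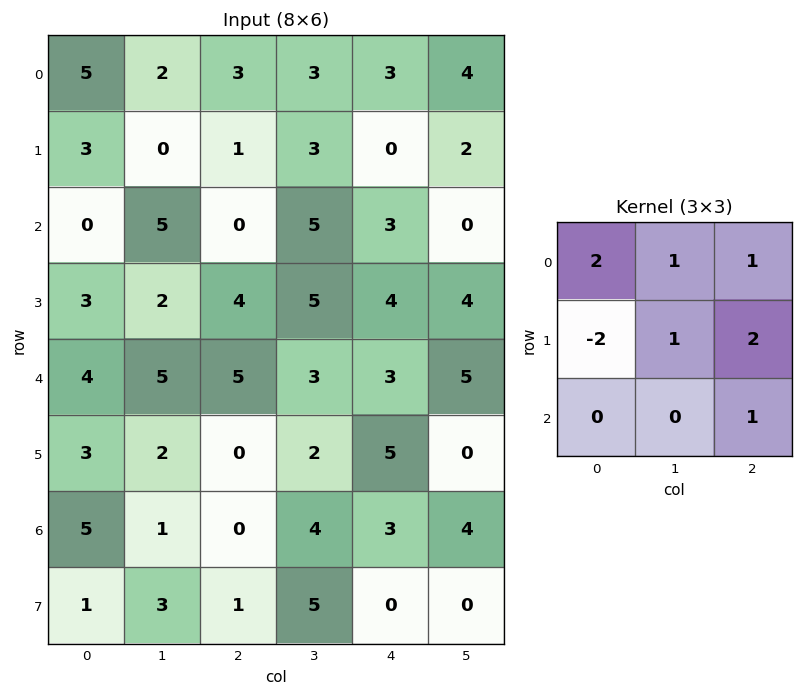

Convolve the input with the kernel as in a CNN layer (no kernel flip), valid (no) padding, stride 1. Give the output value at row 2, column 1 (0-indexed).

28

The receptive field on the input at this output position is [5 0 5 / 2 4 5 / 5 5 3]. Elementwise product with the kernel and sum: 5·2 + 0·1 + 5·1 + 2·-2 + 4·1 + 5·2 + 3·1.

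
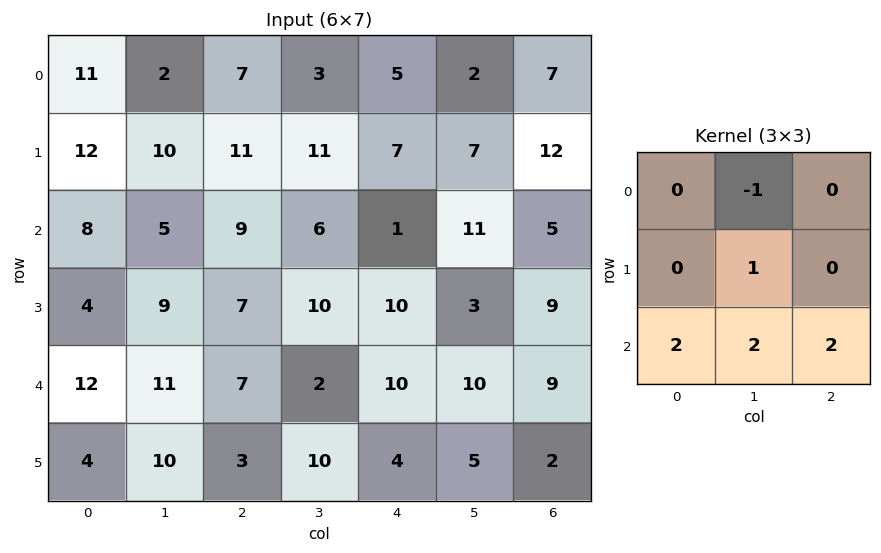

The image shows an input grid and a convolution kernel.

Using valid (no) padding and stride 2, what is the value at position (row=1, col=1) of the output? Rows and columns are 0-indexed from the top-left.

The receptive field on the input at this output position is [9 6 1 / 7 10 10 / 7 2 10]. Elementwise product with the kernel and sum: 6·-1 + 10·1 + 7·2 + 2·2 + 10·2.

42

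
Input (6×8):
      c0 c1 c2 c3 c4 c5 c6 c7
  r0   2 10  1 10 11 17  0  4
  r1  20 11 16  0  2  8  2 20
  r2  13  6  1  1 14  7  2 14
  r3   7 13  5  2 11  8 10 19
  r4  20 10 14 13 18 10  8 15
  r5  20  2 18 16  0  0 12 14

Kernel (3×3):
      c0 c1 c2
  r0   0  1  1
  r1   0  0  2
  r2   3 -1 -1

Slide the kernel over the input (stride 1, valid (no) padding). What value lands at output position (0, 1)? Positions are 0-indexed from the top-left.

27

The receptive field on the input at this output position is [10 1 10 / 11 16 0 / 6 1 1]. Elementwise product with the kernel and sum: 1·1 + 10·1 + 0·2 + 6·3 + 1·-1 + 1·-1.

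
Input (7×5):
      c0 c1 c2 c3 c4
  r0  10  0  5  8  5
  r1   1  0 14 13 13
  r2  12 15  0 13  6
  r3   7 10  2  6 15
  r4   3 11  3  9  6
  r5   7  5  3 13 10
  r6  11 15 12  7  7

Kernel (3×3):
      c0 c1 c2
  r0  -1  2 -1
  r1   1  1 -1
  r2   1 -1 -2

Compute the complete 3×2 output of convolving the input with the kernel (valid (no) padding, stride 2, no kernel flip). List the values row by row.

-31 -5
19 -5
-3 6

Output[0,0]: The receptive field on the input at this output position is [10 0 5 / 1 0 14 / 12 15 0]. Elementwise product with the kernel and sum: 10·-1 + 0·2 + 5·-1 + 1·1 + 0·1 + 14·-1 + 12·1 + 15·-1 + 0·-2.
Output[0,1]: The receptive field on the input at this output position is [5 8 5 / 14 13 13 / 0 13 6]. Elementwise product with the kernel and sum: 5·-1 + 8·2 + 5·-1 + 14·1 + 13·1 + 13·-1 + 0·1 + 13·-1 + 6·-2.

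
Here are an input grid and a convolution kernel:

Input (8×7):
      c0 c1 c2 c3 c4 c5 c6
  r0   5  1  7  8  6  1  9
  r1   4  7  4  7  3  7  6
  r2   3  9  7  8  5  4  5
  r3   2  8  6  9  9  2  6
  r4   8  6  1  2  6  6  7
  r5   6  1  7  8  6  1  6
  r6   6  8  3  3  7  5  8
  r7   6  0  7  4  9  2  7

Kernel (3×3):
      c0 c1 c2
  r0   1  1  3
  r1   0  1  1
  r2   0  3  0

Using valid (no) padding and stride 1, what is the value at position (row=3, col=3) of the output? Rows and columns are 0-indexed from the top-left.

54

The receptive field on the input at this output position is [9 9 2 / 2 6 6 / 8 6 1]. Elementwise product with the kernel and sum: 9·1 + 9·1 + 2·3 + 6·1 + 6·1 + 6·3.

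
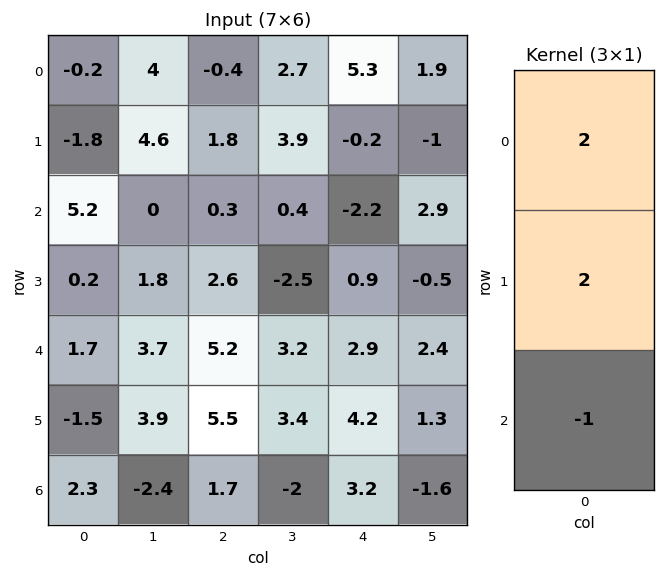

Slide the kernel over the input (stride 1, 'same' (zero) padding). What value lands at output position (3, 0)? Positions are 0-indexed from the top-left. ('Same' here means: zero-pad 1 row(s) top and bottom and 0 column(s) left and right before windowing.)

The receptive field on the zero-padded input at this output position is [5.2 / 0.2 / 1.7]. Elementwise product with the kernel and sum: 5.2·2 + 0.2·2 + 1.7·-1.

9.1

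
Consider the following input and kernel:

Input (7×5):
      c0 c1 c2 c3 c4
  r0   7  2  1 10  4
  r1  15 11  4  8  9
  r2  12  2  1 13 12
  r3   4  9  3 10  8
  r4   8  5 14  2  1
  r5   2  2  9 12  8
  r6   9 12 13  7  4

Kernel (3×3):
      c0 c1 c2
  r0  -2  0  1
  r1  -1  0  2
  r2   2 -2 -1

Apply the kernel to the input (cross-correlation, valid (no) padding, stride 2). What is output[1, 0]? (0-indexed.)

-29

The receptive field on the input at this output position is [12 2 1 / 4 9 3 / 8 5 14]. Elementwise product with the kernel and sum: 12·-2 + 1·1 + 4·-1 + 3·2 + 8·2 + 5·-2 + 14·-1.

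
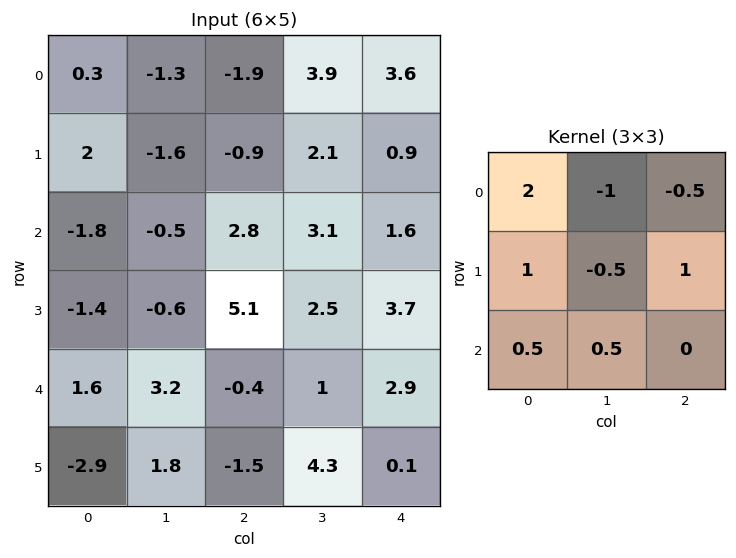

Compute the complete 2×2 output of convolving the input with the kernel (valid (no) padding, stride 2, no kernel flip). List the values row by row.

3.6 -7.6
1.9 9.55

Output[0,0]: The receptive field on the input at this output position is [0.3 -1.3 -1.9 / 2 -1.6 -0.9 / -1.8 -0.5 2.8]. Elementwise product with the kernel and sum: 0.3·2 + -1.3·-1 + -1.9·-0.5 + 2·1 + -1.6·-0.5 + -0.9·1 + -1.8·0.5 + -0.5·0.5.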